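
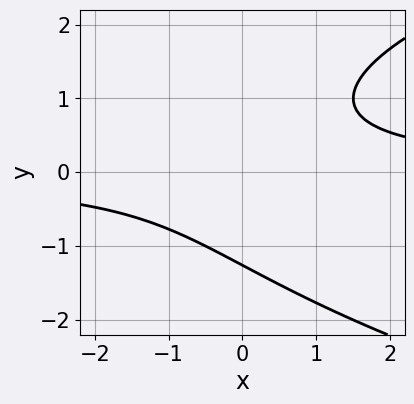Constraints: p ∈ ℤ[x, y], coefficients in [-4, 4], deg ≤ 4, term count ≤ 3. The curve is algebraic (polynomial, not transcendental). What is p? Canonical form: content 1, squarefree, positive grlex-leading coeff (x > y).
y^3 - 2*x*y + 2

(a) Degree: a generic line meets the curve in up to 3 points, so deg p = 3.
(b) From the visible intercepts: it misses every integer gridline on the x-axis.
(c) Together with the visible shape, these determine p as stated.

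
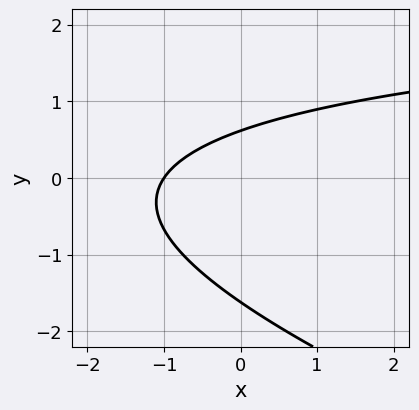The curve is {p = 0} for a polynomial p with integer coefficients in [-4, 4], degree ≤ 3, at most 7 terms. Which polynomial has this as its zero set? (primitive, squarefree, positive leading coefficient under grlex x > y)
First, the degree is 2 — a generic line meets the curve in up to 2 points.
Next, against the integer gridlines: one x-axis crossing is at x = -1.
Finally, matching integer coefficients to the picture gives p.

x*y + 3*y^2 - 3*x + 3*y - 3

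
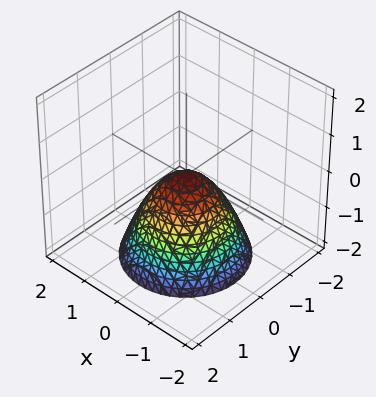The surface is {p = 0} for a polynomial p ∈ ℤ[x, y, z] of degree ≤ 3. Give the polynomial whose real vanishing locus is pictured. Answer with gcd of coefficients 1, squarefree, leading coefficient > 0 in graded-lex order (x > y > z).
x^2 + y^2 + z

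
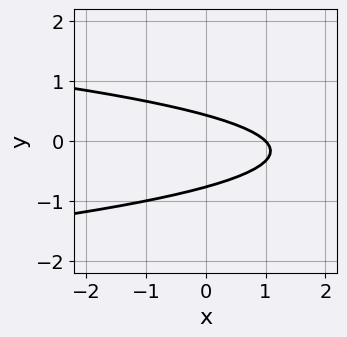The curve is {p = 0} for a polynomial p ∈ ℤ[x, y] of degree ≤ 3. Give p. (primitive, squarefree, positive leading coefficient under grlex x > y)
First, the degree is 2 — no degree-1 curve has this shape.
Next, observable constraints: it meets the x-axis at x = 1 (among the integer gridlines).
Finally, putting this together gives p.

3*y^2 + x + y - 1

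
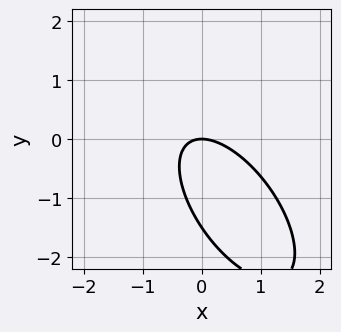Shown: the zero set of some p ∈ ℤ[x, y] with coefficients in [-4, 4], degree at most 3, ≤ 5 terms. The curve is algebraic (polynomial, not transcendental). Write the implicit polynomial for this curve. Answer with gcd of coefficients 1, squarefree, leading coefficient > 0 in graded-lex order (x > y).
3*x^2 + 3*x*y + 2*y^2 + 3*y

(a) The degree is 2 — no degree-1 curve has this shape.
(b) Observable constraints: one y-axis crossing is at y = 0; it meets the x-axis at x = 0 (among the integer gridlines).
(c) These observations pin down the coefficients.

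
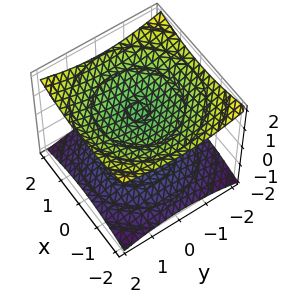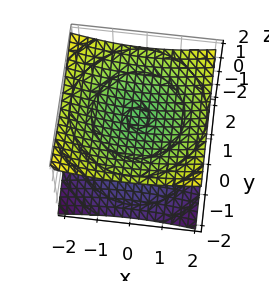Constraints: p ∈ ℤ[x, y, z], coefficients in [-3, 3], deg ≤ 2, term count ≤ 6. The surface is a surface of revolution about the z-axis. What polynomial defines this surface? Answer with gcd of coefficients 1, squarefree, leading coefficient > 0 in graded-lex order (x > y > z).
x^2 + y^2 - 3*z^2 + 3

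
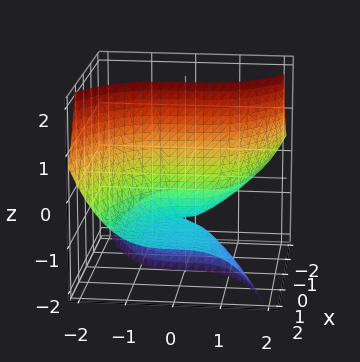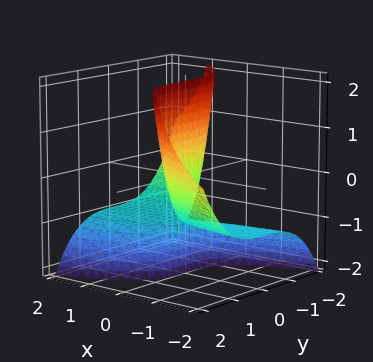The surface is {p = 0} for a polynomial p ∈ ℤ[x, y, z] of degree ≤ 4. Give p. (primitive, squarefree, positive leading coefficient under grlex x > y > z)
y^3 + 3*x*z + 3*x

First, degree: no degree-2 surface has this shape, so deg p = 3.
Then, from the visible intercepts: it meets the y-axis at y = 0 (among the integer gridlines); every point of the z-axis in the box is on the surface; it meets the x-axis at x = 0 (among the integer gridlines).
Finally, these observations pin down the coefficients.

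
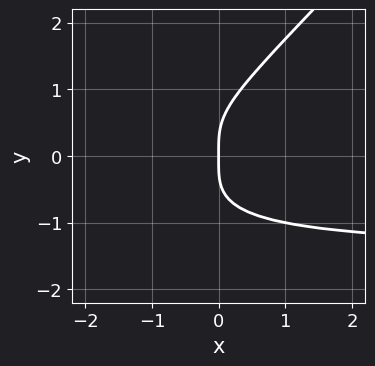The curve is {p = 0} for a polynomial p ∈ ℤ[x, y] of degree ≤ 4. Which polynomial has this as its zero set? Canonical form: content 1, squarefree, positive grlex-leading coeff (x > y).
x*y^3 - y^4 + x*y^2 + x

First, deg p = 4. The shape is more complex than any degree-3 curve.
Then, against the integer gridlines: one x-axis crossing is at x = 0; it crosses the y-axis at the gridline y = 0.
Finally, fitting integer coefficients to these (and the overall shape) gives p.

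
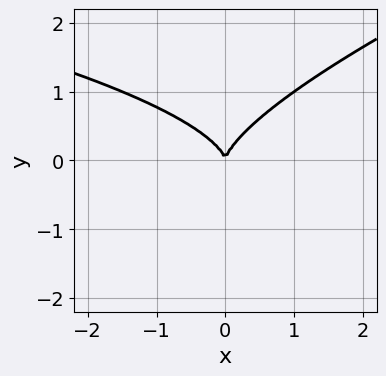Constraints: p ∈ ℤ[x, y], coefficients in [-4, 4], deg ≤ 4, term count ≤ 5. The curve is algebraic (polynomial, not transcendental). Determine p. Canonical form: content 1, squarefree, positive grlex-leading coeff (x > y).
x*y^2 - 3*y^3 + 2*x^2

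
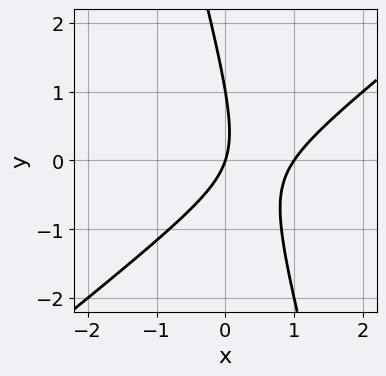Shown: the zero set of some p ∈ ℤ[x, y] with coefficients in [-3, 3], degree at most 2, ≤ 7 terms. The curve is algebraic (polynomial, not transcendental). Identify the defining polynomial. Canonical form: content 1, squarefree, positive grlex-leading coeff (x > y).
deg p = 2. A generic line meets the curve in up to 2 points.
Reading off the gridlines: among the integer gridlines, it crosses the x-axis at x ∈ {0, 1}; among the integer gridlines, it crosses the y-axis at y ∈ {0, 1}.
The integer polynomial consistent with all of this is the stated p.

3*x^2 - 3*x*y - y^2 - 3*x + y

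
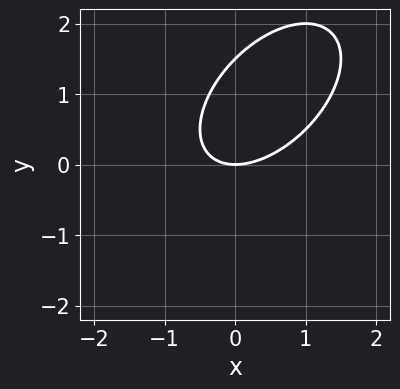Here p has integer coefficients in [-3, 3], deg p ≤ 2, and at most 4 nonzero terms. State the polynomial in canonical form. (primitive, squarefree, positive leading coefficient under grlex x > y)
1. Degree: no degree-1 curve has this shape, so deg p = 2.
2. Against the integer gridlines: one x-axis crossing is at x = 0; it crosses the y-axis at the gridline y = 0.
3. Together with the visible shape, these determine p as stated.

2*x^2 - 2*x*y + 2*y^2 - 3*y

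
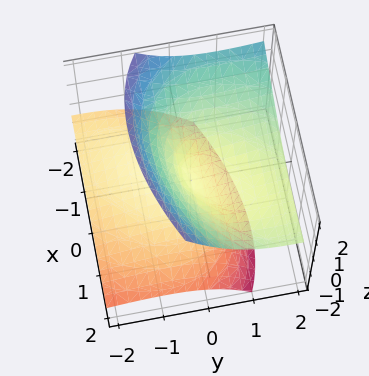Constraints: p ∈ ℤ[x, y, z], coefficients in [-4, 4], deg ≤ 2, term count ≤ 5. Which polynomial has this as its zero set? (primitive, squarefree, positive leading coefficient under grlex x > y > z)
x^2 - x*y + y^2 - 3*y*z - 2*z^2

1. The degree is 2 — a generic line meets the surface in up to 2 points.
2. Observable constraints: one x-axis crossing is at x = 0; it meets the z-axis at z = 0 (among the integer gridlines); one y-axis crossing is at y = 0.
3. Putting this together gives p.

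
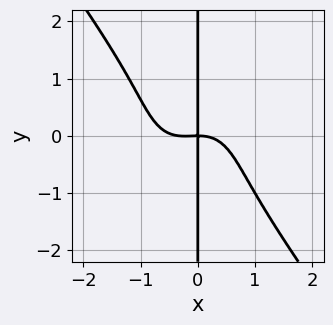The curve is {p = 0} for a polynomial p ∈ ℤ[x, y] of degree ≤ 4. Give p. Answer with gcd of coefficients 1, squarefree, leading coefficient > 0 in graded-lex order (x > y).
(a) deg p = 4. The shape is more complex than any degree-3 curve.
(b) Observable constraints: it crosses the x-axis at the gridline x = 0; every point of the y-axis in the box is on the curve.
(c) These observations pin down the coefficients.

3*x^4 + x^2*y^2 + 2*x*y^3 + x^3 + 3*x*y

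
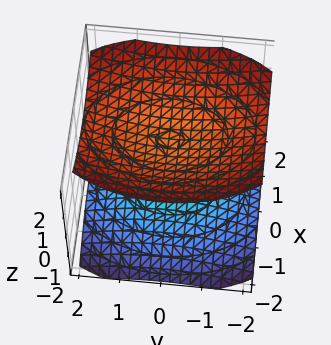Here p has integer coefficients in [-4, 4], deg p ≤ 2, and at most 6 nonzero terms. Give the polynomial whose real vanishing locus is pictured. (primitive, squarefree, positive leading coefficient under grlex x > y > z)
The picture has 2 separate pieces. They look like related sheets of one shape, so recover p as a whole.
deg p = 2. Two sheets facing apart; a quadric.
Symmetries: it's symmetric under y → −y, forcing even powers of y; the z ↦ −z reflection is a symmetry, so z appears only in even powers; the x ↦ −x reflection is a symmetry, so x appears only in even powers.
From the axis intercepts and sections: the z-axis gridline crossings are at z ∈ {-1, 1}; no y-intercept at any integer in the box; no x-intercept at any integer in the box.
Matching integer coefficients to the picture gives p.

2*x^2 + y^2 - 3*z^2 + 3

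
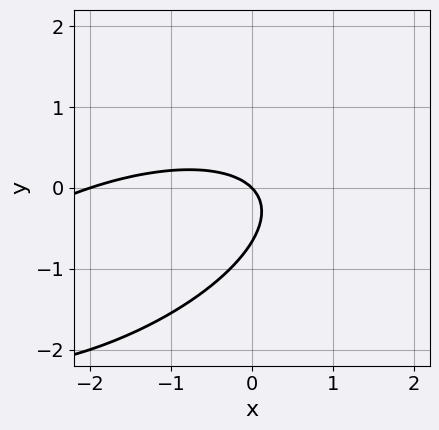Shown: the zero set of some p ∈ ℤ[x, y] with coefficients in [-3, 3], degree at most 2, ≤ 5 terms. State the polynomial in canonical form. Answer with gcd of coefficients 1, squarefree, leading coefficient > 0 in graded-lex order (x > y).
x^2 - 2*x*y + 3*y^2 + 2*x + 2*y

1. The degree is 2 — no degree-1 curve has this shape.
2. From the visible intercepts: it meets the y-axis at y = 0 (among the integer gridlines); among the integer gridlines, it crosses the x-axis at x ∈ {-2, 0}.
3. These observations pin down the coefficients.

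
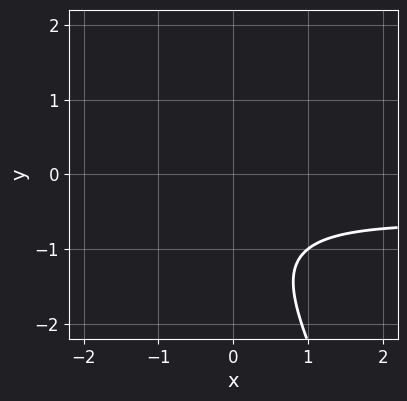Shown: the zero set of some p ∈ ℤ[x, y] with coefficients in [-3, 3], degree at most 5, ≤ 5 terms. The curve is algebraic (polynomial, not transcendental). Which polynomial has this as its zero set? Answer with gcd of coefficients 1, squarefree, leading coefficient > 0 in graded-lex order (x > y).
(a) Degree: no degree-3 curve has this shape, so deg p = 4.
(b) Observable constraints: no y-intercept at any integer in the box; no x-intercept at any integer in the box.
(c) The integer polynomial consistent with all of this is the stated p.

2*x*y^3 + y^4 + 3*x^2*y + 2*x^2 + 2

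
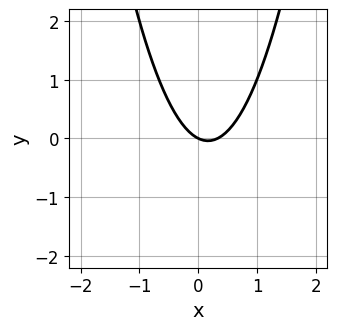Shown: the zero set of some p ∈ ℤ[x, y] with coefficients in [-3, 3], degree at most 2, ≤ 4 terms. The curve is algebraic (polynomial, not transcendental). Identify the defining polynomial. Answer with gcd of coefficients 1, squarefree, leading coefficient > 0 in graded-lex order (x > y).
3*x^2 - x - 2*y

deg p = 2. No degree-1 curve has this shape.
Against the integer gridlines: one x-axis crossing is at x = 0; one y-axis crossing is at y = 0.
Assembling these constraints gives the stated polynomial.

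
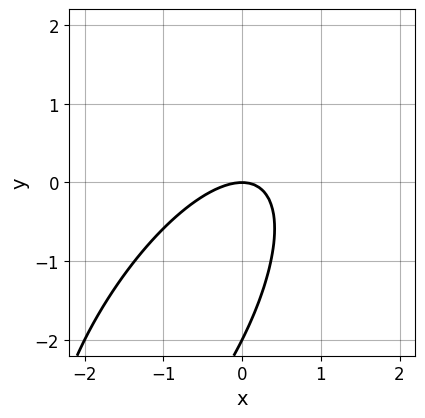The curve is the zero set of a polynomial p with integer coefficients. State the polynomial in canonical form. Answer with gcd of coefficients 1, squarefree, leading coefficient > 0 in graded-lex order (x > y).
2*x^2 - 2*x*y + y^2 + 2*y

(a) The degree is 2 — the shape is more complex than any degree-1 curve.
(b) From the visible intercepts: one x-axis crossing is at x = 0; the y-axis gridline crossings are at y ∈ {-2, 0}.
(c) Solving for integer coefficients yields p as stated.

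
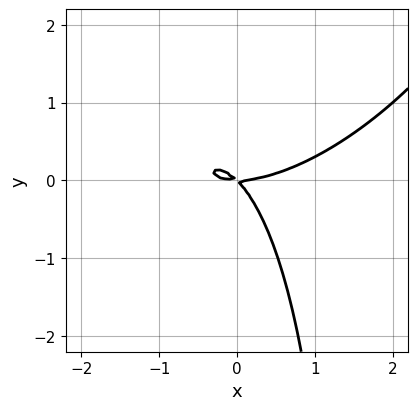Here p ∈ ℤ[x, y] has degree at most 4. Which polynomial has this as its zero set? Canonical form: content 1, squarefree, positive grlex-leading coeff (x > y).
x^3 - x^2*y + x*y^2 - 2*x*y - 2*y^2

Degree: no degree-2 curve has this shape, so deg p = 3.
Against the integer gridlines: it crosses the x-axis at the gridline x = 0; it crosses the y-axis at the gridline y = 0.
The integer polynomial consistent with all of this is the stated p.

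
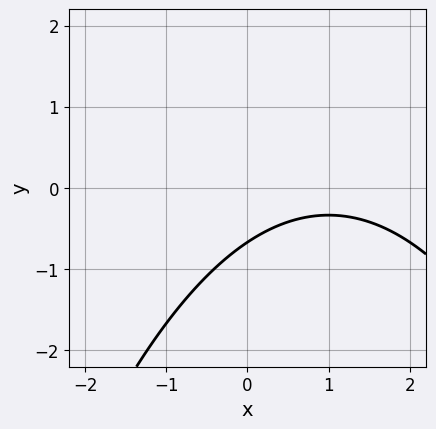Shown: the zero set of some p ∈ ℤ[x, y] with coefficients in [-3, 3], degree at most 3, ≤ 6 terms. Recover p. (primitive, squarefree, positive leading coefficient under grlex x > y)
x^2 - 2*x + 3*y + 2

(a) deg p = 2. No degree-1 curve has this shape.
(b) Observable constraints: the curve avoids every integer x-axis point in the box.
(c) Solving for integer coefficients yields p as stated.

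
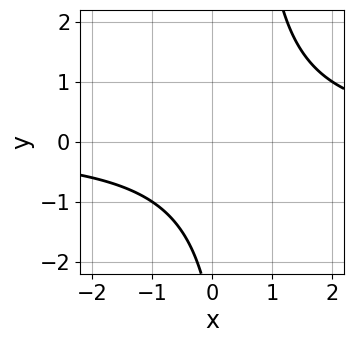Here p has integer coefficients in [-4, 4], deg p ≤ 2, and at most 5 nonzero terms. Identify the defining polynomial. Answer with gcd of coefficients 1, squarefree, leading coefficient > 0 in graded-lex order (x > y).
deg p = 2. The shape is more complex than any degree-1 curve.
Observable constraints: no x-intercept at any integer in the box; no y-intercept at any integer in the box.
The integer polynomial consistent with all of this is the stated p.

2*x*y - y - 3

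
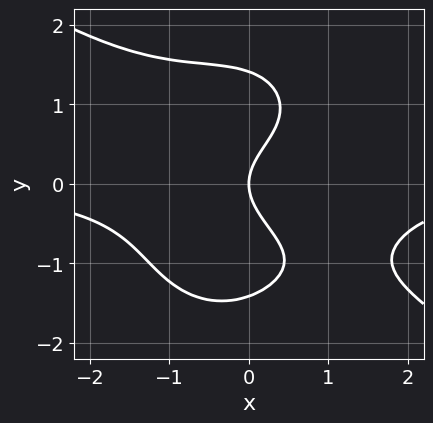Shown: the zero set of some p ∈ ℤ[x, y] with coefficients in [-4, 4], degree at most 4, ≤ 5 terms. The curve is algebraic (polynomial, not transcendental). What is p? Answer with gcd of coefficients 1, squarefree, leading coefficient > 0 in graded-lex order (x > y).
x^3*y + x^2*y^2 + y^4 - 2*y^2 + 2*x

First, the degree is 4 — no degree-3 curve has this shape.
Next, from the axis intercepts and sections: it crosses the x-axis at the gridline x = 0; it crosses the y-axis at the gridline y = 0.
Finally, matching integer coefficients to the picture gives p.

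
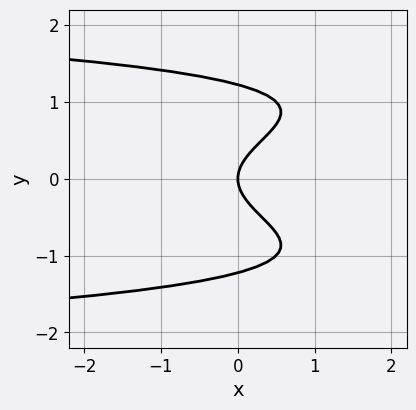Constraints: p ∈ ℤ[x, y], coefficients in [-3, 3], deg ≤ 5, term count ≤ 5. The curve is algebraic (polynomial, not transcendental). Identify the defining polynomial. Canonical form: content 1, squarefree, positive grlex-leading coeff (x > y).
Degree: the shape is more complex than any degree-3 curve, so deg p = 4.
Symmetries: mirror symmetry y ↦ −y ⇒ only even powers of y.
Against the integer gridlines: one y-axis crossing is at y = 0; it meets the x-axis at x = 0 (among the integer gridlines).
The integer polynomial consistent with all of this is the stated p.

2*y^4 - 3*y^2 + 2*x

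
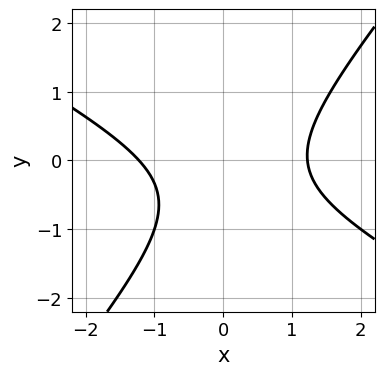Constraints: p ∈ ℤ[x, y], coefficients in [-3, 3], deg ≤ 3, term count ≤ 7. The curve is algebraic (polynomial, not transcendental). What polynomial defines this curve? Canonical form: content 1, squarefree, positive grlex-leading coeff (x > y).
1. The degree is 2 — no degree-1 curve has this shape.
2. Against the integer gridlines: it misses every integer gridline on the y-axis.
3. Putting this together gives p.

2*x^2 + 2*x*y - 3*y^2 - 2*y - 3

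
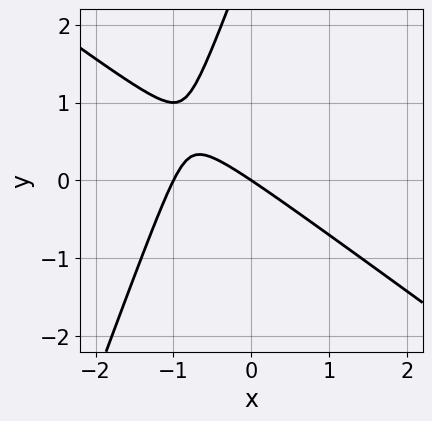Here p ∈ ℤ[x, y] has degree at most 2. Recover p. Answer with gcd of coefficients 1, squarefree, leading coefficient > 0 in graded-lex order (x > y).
Degree: a generic line meets the curve in up to 2 points, so deg p = 2.
Checking where it meets the axes: it crosses the y-axis at the gridline y = 0; the x-axis gridline crossings are at x ∈ {-1, 0}.
Matching integer coefficients to the picture gives p.

2*x^2 + 2*x*y - y^2 + 2*x + 3*y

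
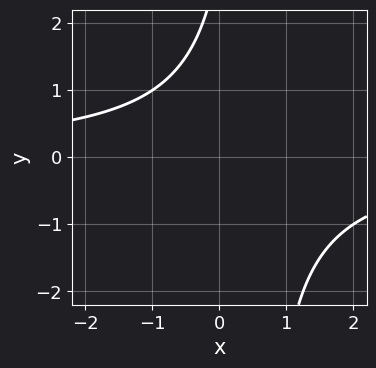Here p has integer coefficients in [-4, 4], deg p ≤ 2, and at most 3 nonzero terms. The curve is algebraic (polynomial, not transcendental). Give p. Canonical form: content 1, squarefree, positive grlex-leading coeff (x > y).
First, the degree is 2 — a generic line meets the curve in up to 2 points.
Next, from the visible intercepts: the curve avoids every integer y-axis point in the box; no x-intercept at any integer in the box.
Finally, fitting integer coefficients to these (and the overall shape) gives p.

2*x*y - y + 3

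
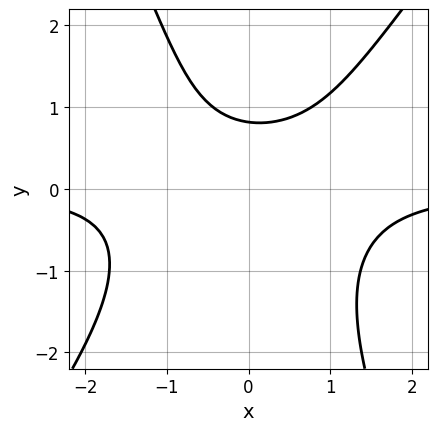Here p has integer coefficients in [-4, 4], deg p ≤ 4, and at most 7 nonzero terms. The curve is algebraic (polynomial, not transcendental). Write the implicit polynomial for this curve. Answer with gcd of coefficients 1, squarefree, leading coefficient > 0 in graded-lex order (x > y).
1. Degree: the shape is more complex than any degree-2 curve, so deg p = 3.
2. Reading off the gridlines: it misses every integer gridline on the x-axis.
3. Matching integer coefficients to the picture gives p.

3*x^2*y - x*y^2 - y^3 - 3*y + 3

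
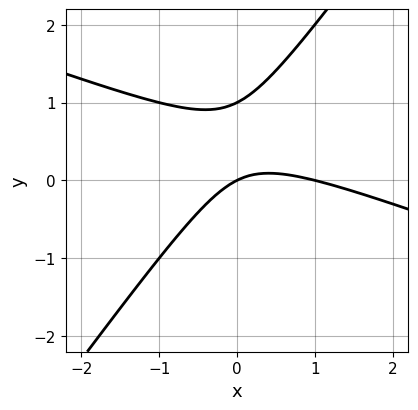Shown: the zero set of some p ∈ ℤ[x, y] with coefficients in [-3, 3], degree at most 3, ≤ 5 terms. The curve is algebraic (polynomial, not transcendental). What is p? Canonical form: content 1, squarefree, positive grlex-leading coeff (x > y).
The degree is 2 — a generic line meets the curve in up to 2 points.
Checking where it meets the axes: among the integer gridlines, it crosses the y-axis at y ∈ {0, 1}; the x-axis gridline crossings are at x ∈ {0, 1}.
Assembling these constraints gives the stated polynomial.

x^2 + 2*x*y - 2*y^2 - x + 2*y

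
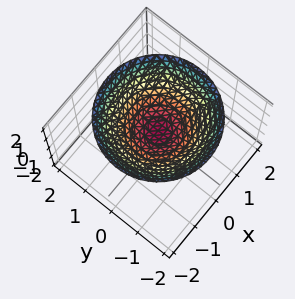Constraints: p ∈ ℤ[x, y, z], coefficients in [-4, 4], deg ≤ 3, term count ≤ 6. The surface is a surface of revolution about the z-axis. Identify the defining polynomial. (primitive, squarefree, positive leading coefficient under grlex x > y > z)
Degree: the shape is more complex than any degree-1 surface, so deg p = 2.
Symmetries: rotational symmetry about the z-axis ⇒ p depends on x, y only through x² + y².
Reading off the gridlines: no y-intercept at any integer in the box; a circular section at z = 2 has radius between 1 and 2; the surface avoids every integer x-axis point in the box.
The integer polynomial consistent with all of this is the stated p.

x^2 + y^2 - 2*z + 1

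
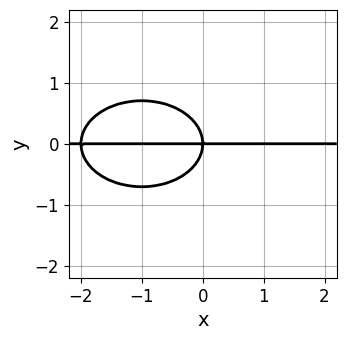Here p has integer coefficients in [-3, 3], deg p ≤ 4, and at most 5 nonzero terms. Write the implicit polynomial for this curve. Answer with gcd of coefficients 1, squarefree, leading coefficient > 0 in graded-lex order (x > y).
deg p = 3. A generic line meets the curve in up to 3 points.
Against the integer gridlines: the visible x-axis segment lies entirely on the curve; one y-axis crossing is at y = 0.
Matching integer coefficients to the picture gives p.

x^2*y + 2*y^3 + 2*x*y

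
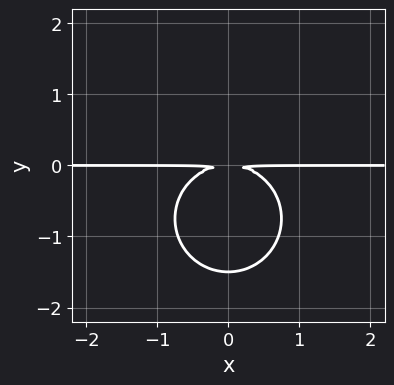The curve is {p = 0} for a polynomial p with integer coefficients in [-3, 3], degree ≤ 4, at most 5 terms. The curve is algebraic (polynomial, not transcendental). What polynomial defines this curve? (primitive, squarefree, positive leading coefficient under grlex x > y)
First, deg p = 3. The shape is more complex than any degree-2 curve.
Next, symmetries: mirror symmetry x ↦ −x ⇒ only even powers of x.
Then, against the integer gridlines: every point of the x-axis in the box is on the curve.
Finally, solving for integer coefficients yields p as stated.

2*x^2*y + 2*y^3 + 3*y^2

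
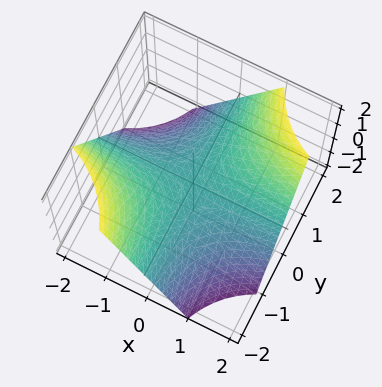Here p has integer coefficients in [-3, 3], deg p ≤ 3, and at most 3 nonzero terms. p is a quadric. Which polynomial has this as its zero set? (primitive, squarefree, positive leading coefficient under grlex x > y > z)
x*y - z

(a) Degree: a saddle surface; a quadric, so deg p = 2.
(b) From the axis intercepts and sections: every point of the x-axis in the box is on the surface; it meets the z-axis at z = 0 (among the integer gridlines).
(c) Solving for integer coefficients yields p as stated. Check: (0, -1, 0) on the y-axis lies on the surface, and p(0, -1, 0) = 0. ✓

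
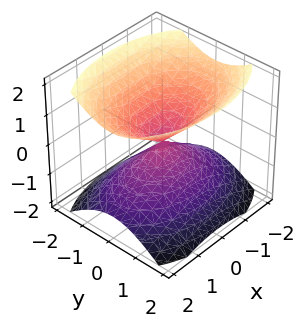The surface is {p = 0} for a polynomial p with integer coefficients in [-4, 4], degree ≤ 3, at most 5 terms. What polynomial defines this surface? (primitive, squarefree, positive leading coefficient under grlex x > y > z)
x^2 + 2*y^2 - 2*z^2

First, there are 2 components. Treating them together as one polynomial.
Then, deg p = 2. A double cone through the origin; a quadric.
Next, symmetries: it's symmetric under x → −x, forcing even powers of x; mirror symmetry y ↦ −y ⇒ only even powers of y; it's symmetric under z → −z, forcing even powers of z.
Then, reading off the gridlines: it meets the x-axis at x = 0 (among the integer gridlines); one y-axis crossing is at y = 0; it meets the z-axis at z = 0 (among the integer gridlines).
Finally, matching integer coefficients to the picture gives p.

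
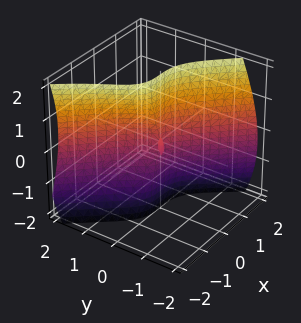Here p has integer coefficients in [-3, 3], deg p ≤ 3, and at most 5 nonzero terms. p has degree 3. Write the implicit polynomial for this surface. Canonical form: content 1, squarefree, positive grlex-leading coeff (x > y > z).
3*x^3 + 3*y^3 - y^2*z + 2*y*z^2 + 2*x*y

First, the degree is 3 — no degree-2 surface has this shape.
Then, from the visible intercepts: one y-axis crossing is at y = 0; every point of the z-axis in the box is on the surface; one x-axis crossing is at x = 0.
Finally, fitting integer coefficients to these (and the overall shape) gives p.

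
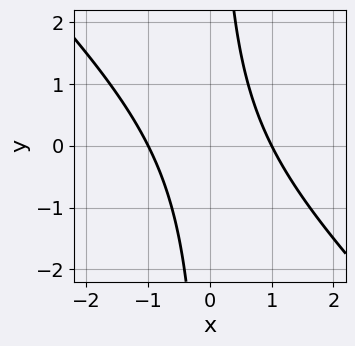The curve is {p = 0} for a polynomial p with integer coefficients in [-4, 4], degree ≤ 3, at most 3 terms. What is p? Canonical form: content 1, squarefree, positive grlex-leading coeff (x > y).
x^2 + x*y - 1

First, degree: a generic line meets the curve in up to 2 points, so deg p = 2.
Next, from the axis intercepts and sections: the curve avoids every integer y-axis point in the box; among the integer gridlines, it crosses the x-axis at x ∈ {-1, 1}.
Finally, solving for integer coefficients yields p as stated.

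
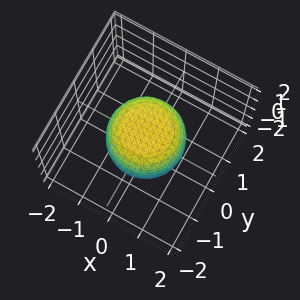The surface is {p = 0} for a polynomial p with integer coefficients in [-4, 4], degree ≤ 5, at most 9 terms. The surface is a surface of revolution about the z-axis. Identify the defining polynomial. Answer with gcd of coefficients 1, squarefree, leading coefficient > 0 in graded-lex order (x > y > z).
First, deg p = 4. The shape is more complex than any degree-3 surface.
Next, symmetries: the z-axis is an axis of rotation, so x and y enter only as x² + y².
Next, reading off the gridlines: a circular section at z = 0 has radius between 1 and 2; the z-axis gridline crossings are at z ∈ {-1, 1}.
Finally, matching integer coefficients to the picture gives p.

2*x^4 + 4*x^2*y^2 + 2*y^4 - x^2 - y^2 + 2*z^2 - 2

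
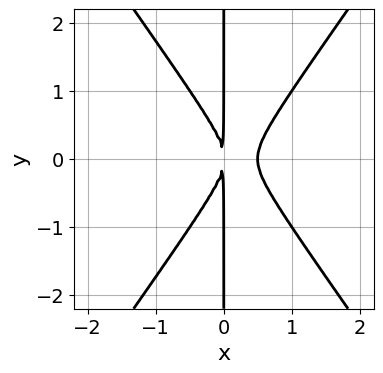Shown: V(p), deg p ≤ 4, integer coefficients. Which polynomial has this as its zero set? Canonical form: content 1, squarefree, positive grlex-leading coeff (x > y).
2*x^3 - x*y^2 - x^2

(a) Degree: a generic line meets the curve in up to 3 points, so deg p = 3.
(b) Symmetries: the y ↦ −y reflection is a symmetry, so y appears only in even powers.
(c) Reading off the gridlines: the visible y-axis segment lies entirely on the curve.
(d) Assembling these constraints gives the stated polynomial.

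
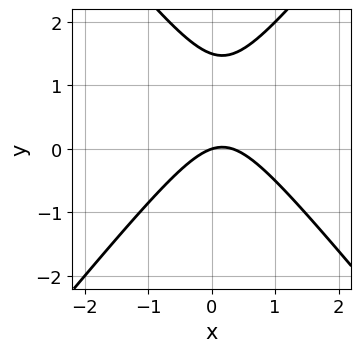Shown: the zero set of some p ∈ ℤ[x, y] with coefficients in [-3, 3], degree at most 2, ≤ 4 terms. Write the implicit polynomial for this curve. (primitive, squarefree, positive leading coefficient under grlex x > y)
(a) The degree is 2 — a generic line meets the curve in up to 2 points.
(b) Observable constraints: it meets the y-axis at y = 0 (among the integer gridlines); it crosses the x-axis at the gridline x = 0.
(c) Fitting integer coefficients to these (and the overall shape) gives p.

3*x^2 - 2*y^2 - x + 3*y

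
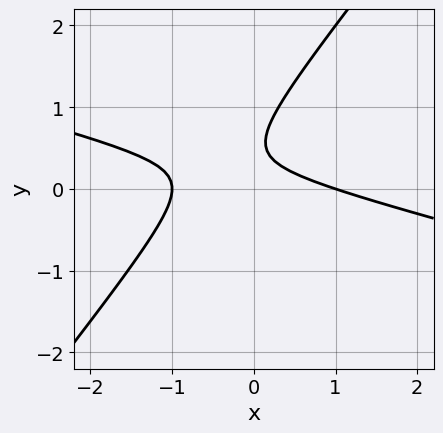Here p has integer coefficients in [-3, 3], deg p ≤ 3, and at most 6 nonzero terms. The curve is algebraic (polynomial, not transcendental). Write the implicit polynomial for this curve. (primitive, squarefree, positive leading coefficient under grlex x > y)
x^2 + 3*x*y - 3*y^2 + 3*y - 1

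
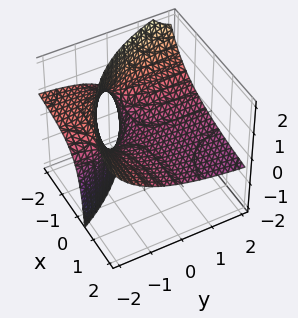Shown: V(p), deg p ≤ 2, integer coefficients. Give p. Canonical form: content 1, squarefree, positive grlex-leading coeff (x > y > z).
x*y + 2*x*z + 2*y*z + 3*z

(a) deg p = 2.
(b) Reading off the gridlines: the visible y-axis segment lies entirely on the surface; it meets the z-axis at z = 0 (among the integer gridlines); every point of the x-axis in the box is on the surface.
(c) Matching integer coefficients to the picture gives p.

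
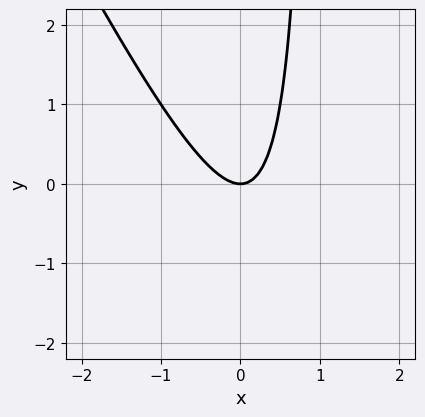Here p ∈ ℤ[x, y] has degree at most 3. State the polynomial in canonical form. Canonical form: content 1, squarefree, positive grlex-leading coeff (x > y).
2*x^2 + x*y - y

First, deg p = 2. No degree-1 curve has this shape.
Then, from the axis intercepts and sections: it meets the x-axis at x = 0 (among the integer gridlines); it meets the y-axis at y = 0 (among the integer gridlines).
Finally, assembling these constraints gives the stated polynomial.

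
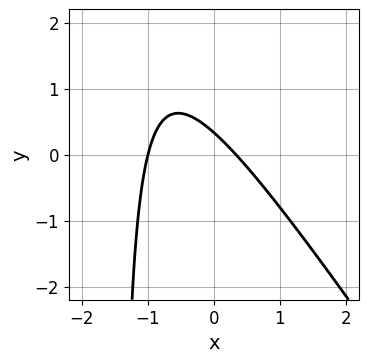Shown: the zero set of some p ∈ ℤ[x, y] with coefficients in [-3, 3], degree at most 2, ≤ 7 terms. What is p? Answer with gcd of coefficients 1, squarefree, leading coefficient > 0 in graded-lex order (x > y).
3*x^2 + 2*x*y + 2*x + 3*y - 1

(a) deg p = 2.
(b) Observable constraints: it meets the x-axis at x = -1 (among the integer gridlines).
(c) Assembling these constraints gives the stated polynomial.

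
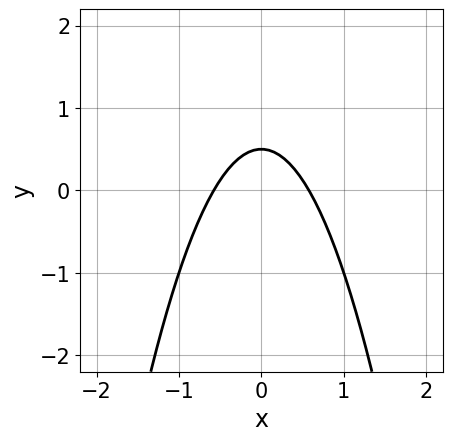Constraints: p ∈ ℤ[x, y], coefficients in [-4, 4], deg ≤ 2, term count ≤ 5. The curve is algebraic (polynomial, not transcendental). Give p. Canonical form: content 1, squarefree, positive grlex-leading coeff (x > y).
1. The degree is 2 — the shape is more complex than any degree-1 curve.
2. Symmetries: the x ↦ −x reflection is a symmetry, so x appears only in even powers.
3. Matching integer coefficients to the picture gives p.

3*x^2 + 2*y - 1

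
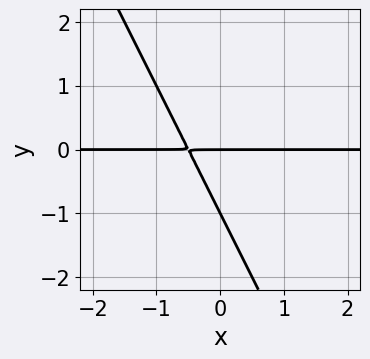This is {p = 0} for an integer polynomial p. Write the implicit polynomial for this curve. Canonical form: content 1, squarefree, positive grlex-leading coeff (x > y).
First, degree: the shape is more complex than any degree-1 curve, so deg p = 2.
Then, observable constraints: among the integer gridlines, it crosses the y-axis at y ∈ {-1, 0}; every point of the x-axis in the box is on the curve.
Finally, assembling these constraints gives the stated polynomial.

2*x*y + y^2 + y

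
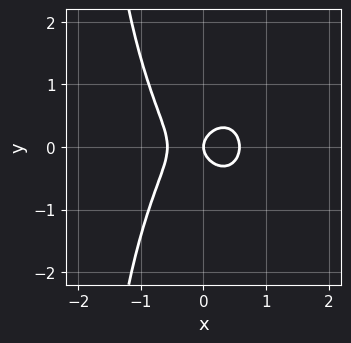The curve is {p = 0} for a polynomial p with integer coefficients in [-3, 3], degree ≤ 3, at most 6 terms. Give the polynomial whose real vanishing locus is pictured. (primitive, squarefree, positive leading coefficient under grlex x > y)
3*x^3 + x*y^2 + 2*y^2 - x

First, degree: no degree-2 curve has this shape, so deg p = 3.
Then, symmetries: the y ↦ −y reflection is a symmetry, so y appears only in even powers.
Then, observable constraints: it crosses the x-axis at the gridline x = 0; one y-axis crossing is at y = 0.
Finally, putting this together gives p.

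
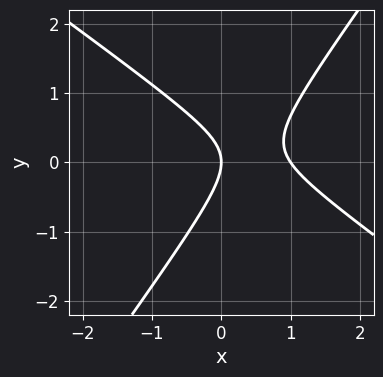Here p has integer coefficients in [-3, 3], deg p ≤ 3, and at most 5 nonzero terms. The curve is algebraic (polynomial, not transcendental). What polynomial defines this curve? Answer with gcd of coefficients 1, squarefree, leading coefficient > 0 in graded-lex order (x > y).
The degree is 2 — the shape is more complex than any degree-1 curve.
Against the integer gridlines: among the integer gridlines, it crosses the x-axis at x ∈ {0, 1}; it crosses the y-axis at the gridline y = 0.
Matching integer coefficients to the picture gives p.

3*x^2 + 2*x*y - 3*y^2 - 3*x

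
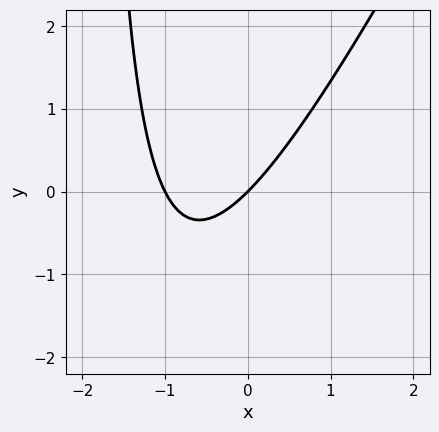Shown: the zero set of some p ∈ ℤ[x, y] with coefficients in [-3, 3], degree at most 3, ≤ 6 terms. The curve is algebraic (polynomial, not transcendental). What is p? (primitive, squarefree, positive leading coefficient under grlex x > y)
2*x^2 - x*y + 2*x - 2*y

1. The degree is 2 — the shape is more complex than any degree-1 curve.
2. Observable constraints: among the integer gridlines, it crosses the x-axis at x ∈ {-1, 0}; one y-axis crossing is at y = 0.
3. Fitting integer coefficients to these (and the overall shape) gives p.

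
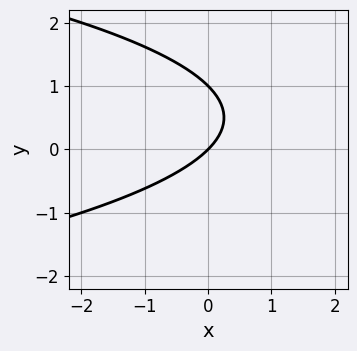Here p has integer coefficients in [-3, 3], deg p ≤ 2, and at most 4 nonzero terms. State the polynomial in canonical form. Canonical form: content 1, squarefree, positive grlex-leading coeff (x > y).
y^2 + x - y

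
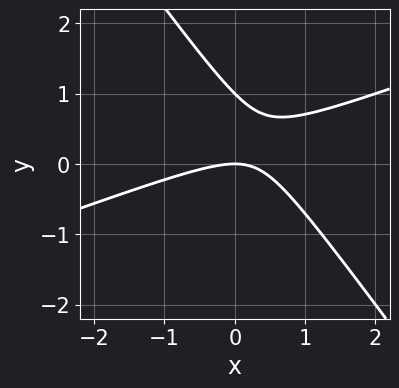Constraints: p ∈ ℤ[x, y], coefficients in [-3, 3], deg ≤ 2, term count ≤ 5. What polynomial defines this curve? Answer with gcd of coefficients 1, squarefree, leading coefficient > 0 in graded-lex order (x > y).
x^2 - 2*x*y - 2*y^2 + 2*y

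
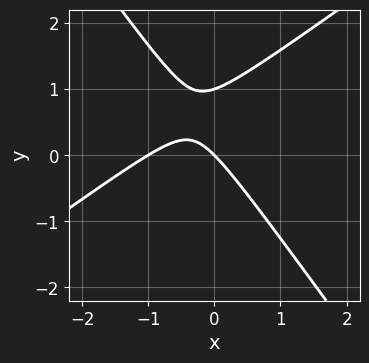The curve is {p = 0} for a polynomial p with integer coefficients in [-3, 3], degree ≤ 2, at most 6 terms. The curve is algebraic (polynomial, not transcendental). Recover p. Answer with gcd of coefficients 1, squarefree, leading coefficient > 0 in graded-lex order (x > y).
1. Degree: the shape is more complex than any degree-1 curve, so deg p = 2.
2. From the axis intercepts and sections: the x-axis gridline crossings are at x ∈ {-1, 0}; the y-axis gridline crossings are at y ∈ {0, 1}.
3. Together with the visible shape, these determine p as stated.

3*x^2 - 2*x*y - 3*y^2 + 3*x + 3*y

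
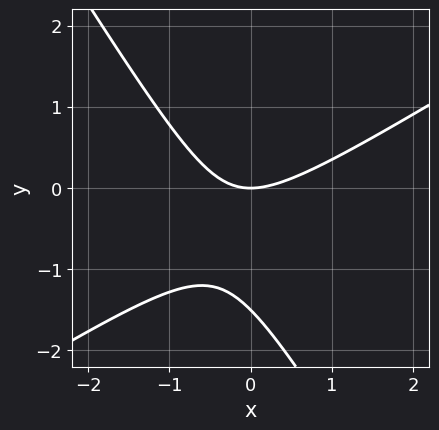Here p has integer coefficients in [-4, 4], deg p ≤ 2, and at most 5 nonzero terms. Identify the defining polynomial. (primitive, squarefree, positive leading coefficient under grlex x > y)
First, degree: the shape is more complex than any degree-1 curve, so deg p = 2.
Next, observable constraints: it meets the x-axis at x = 0 (among the integer gridlines); one y-axis crossing is at y = 0.
Finally, solving for integer coefficients yields p as stated.

2*x^2 - 2*x*y - 2*y^2 - 3*y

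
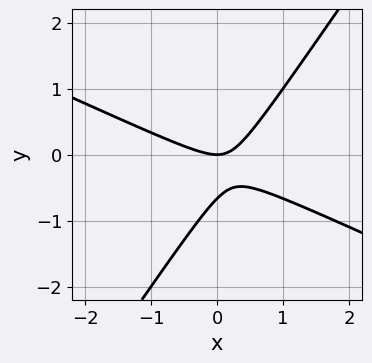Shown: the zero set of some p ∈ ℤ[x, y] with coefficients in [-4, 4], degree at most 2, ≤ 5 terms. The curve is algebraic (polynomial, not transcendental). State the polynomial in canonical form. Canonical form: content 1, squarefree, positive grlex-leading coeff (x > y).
deg p = 2. A generic line meets the curve in up to 2 points.
Observable constraints: it meets the y-axis at y = 0 (among the integer gridlines); one x-axis crossing is at x = 0.
Matching integer coefficients to the picture gives p.

2*x^2 + 3*x*y - 3*y^2 - 2*y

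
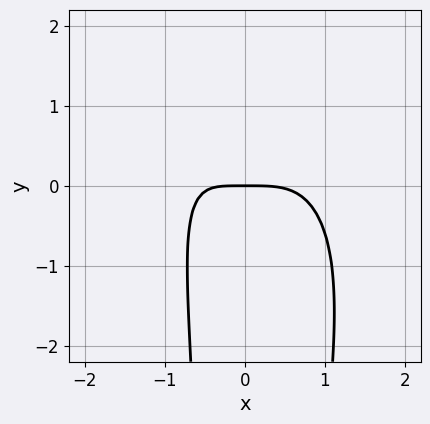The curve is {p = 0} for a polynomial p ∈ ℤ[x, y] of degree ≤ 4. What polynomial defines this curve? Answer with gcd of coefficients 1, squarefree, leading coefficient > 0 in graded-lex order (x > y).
2*x^4 + x^2*y^2 - x^2*y + 2*x*y + 3*y

(a) deg p = 4. The shape is more complex than any degree-3 curve.
(b) Checking where it meets the axes: it crosses the x-axis at the gridline x = 0; it crosses the y-axis at the gridline y = 0.
(c) Putting this together gives p.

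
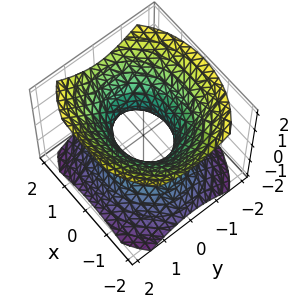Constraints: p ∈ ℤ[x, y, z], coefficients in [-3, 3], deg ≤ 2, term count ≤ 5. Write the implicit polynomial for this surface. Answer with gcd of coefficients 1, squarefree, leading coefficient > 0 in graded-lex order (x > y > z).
2*x^2 + 3*y^2 - 3*z^2 - 2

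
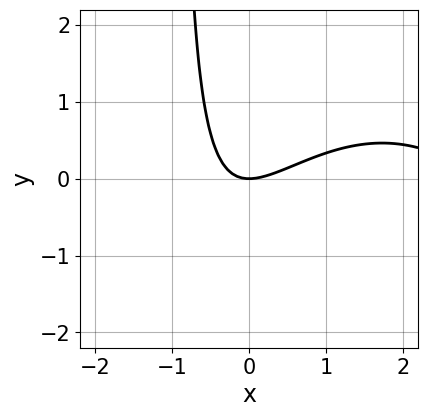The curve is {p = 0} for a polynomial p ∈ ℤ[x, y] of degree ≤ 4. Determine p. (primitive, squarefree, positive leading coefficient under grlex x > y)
First, degree: the shape is more complex than any degree-2 curve, so deg p = 3.
Then, from the axis intercepts and sections: it meets the y-axis at y = 0 (among the integer gridlines); it meets the x-axis at x = 0 (among the integer gridlines).
Finally, matching integer coefficients to the picture gives p.

x^3 - 3*x^2 + 3*x*y + 3*y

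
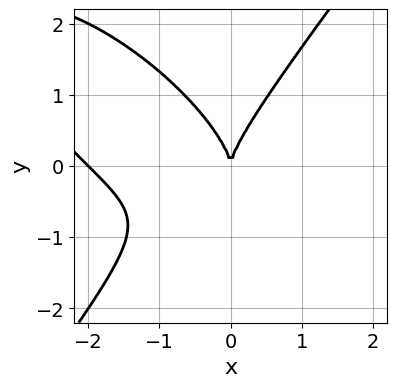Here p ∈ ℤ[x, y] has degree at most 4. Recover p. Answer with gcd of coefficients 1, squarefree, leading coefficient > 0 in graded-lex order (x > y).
The degree is 3 — the shape is more complex than any degree-2 curve.
Reading off the gridlines: the x-axis gridline crossings are at x ∈ {-2, 0}; one y-axis crossing is at y = 0.
Fitting integer coefficients to these (and the overall shape) gives p.

x^3 + x^2*y - y^3 + 2*x^2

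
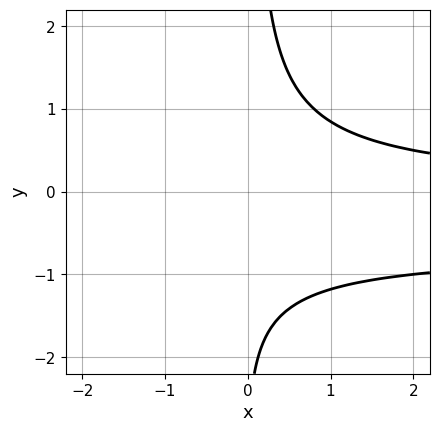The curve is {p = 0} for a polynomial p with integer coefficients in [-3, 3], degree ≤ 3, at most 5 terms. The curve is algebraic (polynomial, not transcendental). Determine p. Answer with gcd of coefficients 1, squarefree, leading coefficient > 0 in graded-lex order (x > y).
3*x*y^2 + 2*x*y - y - 3

(a) deg p = 3.
(b) Against the integer gridlines: the curve avoids every integer x-axis point in the box; no y-intercept at any integer in the box.
(c) Putting this together gives p.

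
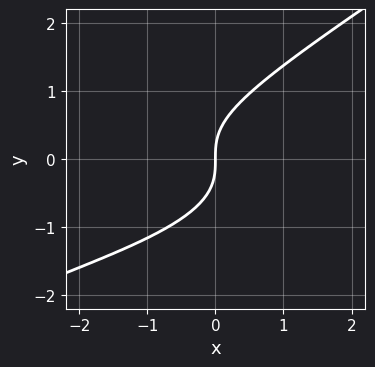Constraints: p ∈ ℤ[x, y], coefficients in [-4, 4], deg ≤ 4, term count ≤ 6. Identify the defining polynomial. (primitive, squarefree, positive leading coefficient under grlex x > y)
deg p = 3. No degree-2 curve has this shape.
From the visible intercepts: it meets the y-axis at y = 0 (among the integer gridlines); it meets the x-axis at x = 0 (among the integer gridlines).
These observations pin down the coefficients.

2*x*y^2 - 3*y^3 + x^2 + 3*x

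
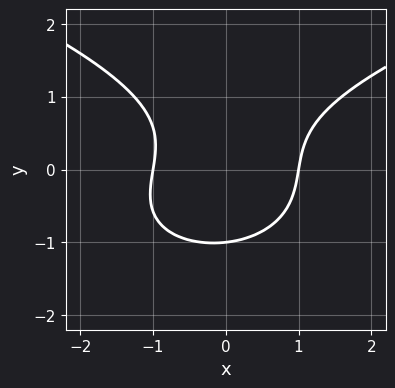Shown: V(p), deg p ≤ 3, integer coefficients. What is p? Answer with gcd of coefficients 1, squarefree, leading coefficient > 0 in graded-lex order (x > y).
3*y^3 - 3*x^2 + x*y + 3

First, the degree is 3 — a generic line meets the curve in up to 3 points.
Then, observable constraints: it crosses the y-axis at the gridline y = -1; the x-axis gridline crossings are at x ∈ {-1, 1}.
Finally, together with the visible shape, these determine p as stated.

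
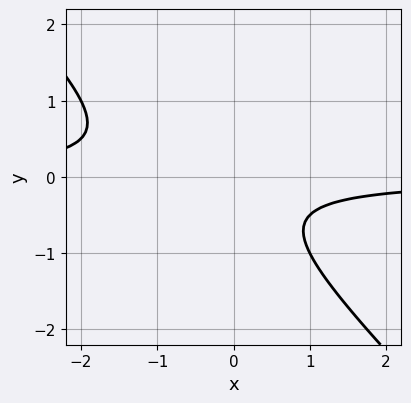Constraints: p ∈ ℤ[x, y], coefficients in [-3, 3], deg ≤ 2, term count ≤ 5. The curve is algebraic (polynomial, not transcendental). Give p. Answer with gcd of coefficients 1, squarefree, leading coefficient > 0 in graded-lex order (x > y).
2*x*y + 2*y^2 + y + 1

1. deg p = 2. The shape is more complex than any degree-1 curve.
2. Against the integer gridlines: the curve avoids every integer y-axis point in the box; the curve avoids every integer x-axis point in the box.
3. These observations pin down the coefficients.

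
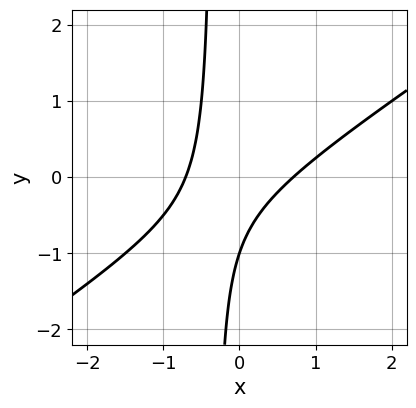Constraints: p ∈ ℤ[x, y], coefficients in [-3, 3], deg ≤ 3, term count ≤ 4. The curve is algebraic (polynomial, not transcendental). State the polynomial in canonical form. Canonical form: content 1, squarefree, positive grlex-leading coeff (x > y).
2*x^2 - 3*x*y - y - 1

Degree: no degree-1 curve has this shape, so deg p = 2.
Observable constraints: it crosses the y-axis at the gridline y = -1.
Putting this together gives p.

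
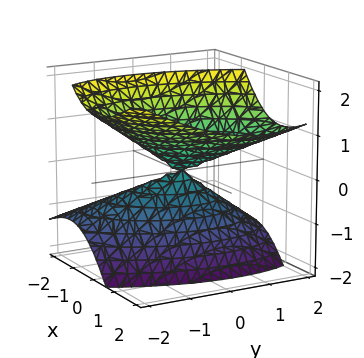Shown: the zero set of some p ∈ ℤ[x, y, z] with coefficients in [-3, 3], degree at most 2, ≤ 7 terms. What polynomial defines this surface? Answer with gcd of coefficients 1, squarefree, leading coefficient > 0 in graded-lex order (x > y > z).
(a) The degree is 2 — a generic line meets the surface in up to 2 points.
(b) From the visible intercepts: one x-axis crossing is at x = 0; it crosses the y-axis at the gridline y = 0; one z-axis crossing is at z = 0.
(c) Solving for integer coefficients yields p as stated.

2*x^2 - x*y - 2*x*z + y^2 - 2*z^2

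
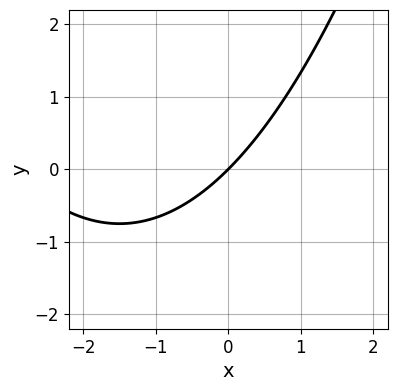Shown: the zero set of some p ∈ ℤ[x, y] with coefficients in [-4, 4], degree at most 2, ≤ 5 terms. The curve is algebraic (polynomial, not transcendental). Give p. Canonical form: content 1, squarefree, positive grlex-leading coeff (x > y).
The degree is 2 — no degree-1 curve has this shape.
From the visible intercepts: it meets the y-axis at y = 0 (among the integer gridlines); one x-axis crossing is at x = 0.
Assembling these constraints gives the stated polynomial.

x^2 + 3*x - 3*y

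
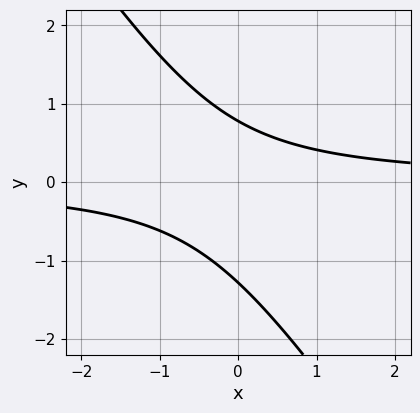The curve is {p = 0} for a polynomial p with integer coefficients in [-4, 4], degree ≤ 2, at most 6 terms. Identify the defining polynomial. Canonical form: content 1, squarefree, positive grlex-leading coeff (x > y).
First, degree: the shape is more complex than any degree-1 curve, so deg p = 2.
Next, reading off the gridlines: the curve avoids every integer x-axis point in the box.
Finally, solving for integer coefficients yields p as stated.

3*x*y + 2*y^2 + y - 2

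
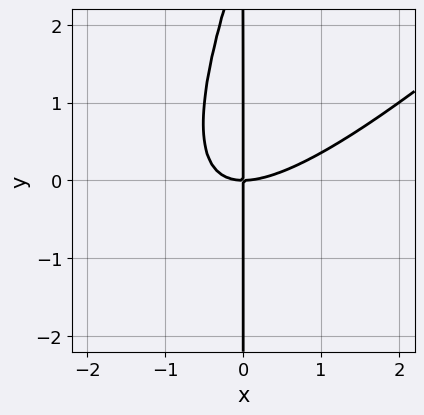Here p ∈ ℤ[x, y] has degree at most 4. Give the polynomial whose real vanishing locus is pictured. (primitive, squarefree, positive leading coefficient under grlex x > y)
2*x^3 - 3*x^2*y + x*y^2 - 3*x*y

1. The degree is 3 — a generic line meets the curve in up to 3 points.
2. Checking where it meets the axes: the visible y-axis segment lies entirely on the curve; it meets the x-axis at x = 0 (among the integer gridlines).
3. Together with the visible shape, these determine p as stated.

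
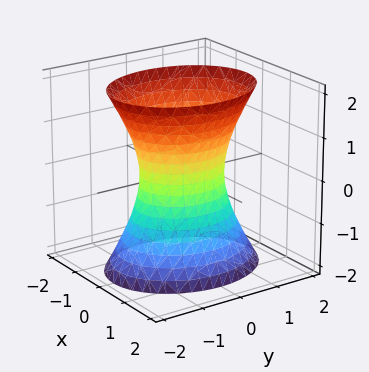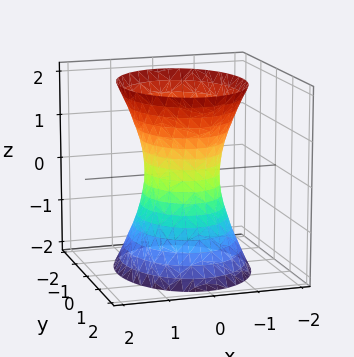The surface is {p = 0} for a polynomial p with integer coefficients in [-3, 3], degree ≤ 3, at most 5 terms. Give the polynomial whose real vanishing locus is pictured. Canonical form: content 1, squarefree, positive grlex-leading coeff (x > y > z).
3*x^2 + 2*y^2 - z^2 - 2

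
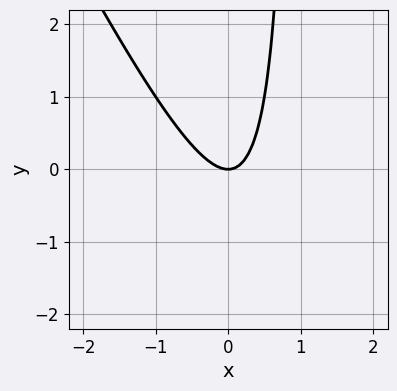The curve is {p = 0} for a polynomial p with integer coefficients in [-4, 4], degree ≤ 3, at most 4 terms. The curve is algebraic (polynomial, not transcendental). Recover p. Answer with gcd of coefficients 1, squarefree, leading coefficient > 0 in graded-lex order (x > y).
2*x^2 + x*y - y

(a) The degree is 2 — no degree-1 curve has this shape.
(b) From the visible intercepts: one y-axis crossing is at y = 0; one x-axis crossing is at x = 0.
(c) The integer polynomial consistent with all of this is the stated p.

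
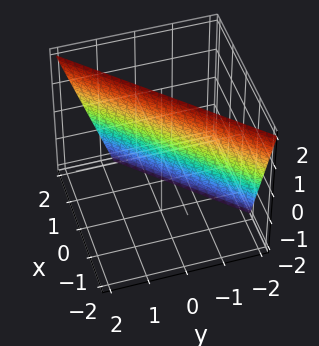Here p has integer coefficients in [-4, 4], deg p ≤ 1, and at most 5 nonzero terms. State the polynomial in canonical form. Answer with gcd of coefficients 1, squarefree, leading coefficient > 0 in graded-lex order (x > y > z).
deg p = 1. Every cross-section is a straight line — this is a plane.
From the visible intercepts: it meets the z-axis at z = 2 (among the integer gridlines).
Fitting integer coefficients to these (and the overall shape) gives p.

3*x - 3*y + z - 2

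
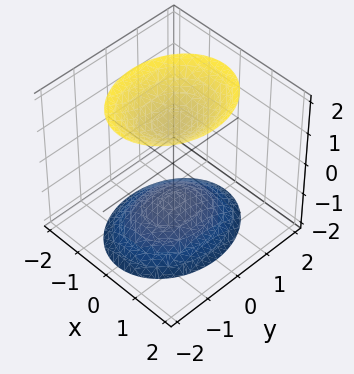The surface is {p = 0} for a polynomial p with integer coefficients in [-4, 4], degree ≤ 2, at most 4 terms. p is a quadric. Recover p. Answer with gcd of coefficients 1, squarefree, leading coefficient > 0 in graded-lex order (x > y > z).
First, I count 2 distinct pieces. Treating them together as one polynomial.
Next, degree: two separate bowl-shaped sheets opening away from each other; a quadric, so deg p = 2.
Then, symmetries: the x ↦ −x reflection is a symmetry, so x appears only in even powers; it's symmetric under z → −z, forcing even powers of z; it's symmetric under y → −y, forcing even powers of y.
Then, reading off the gridlines: no x-intercept at any integer in the box; it misses every integer gridline on the y-axis.
Finally, assembling these constraints gives the stated polynomial.

3*x^2 + 2*y^2 - 2*z^2 + 3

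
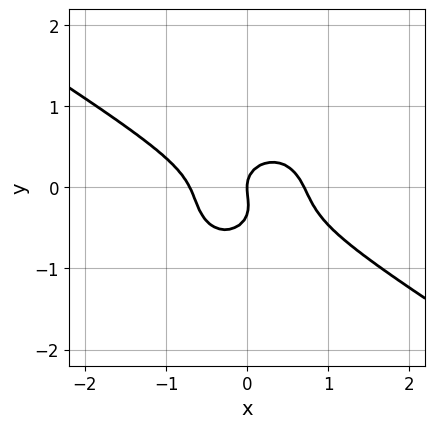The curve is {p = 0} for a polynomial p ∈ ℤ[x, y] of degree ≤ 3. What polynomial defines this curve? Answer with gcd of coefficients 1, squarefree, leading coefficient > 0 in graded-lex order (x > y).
(a) deg p = 3. The shape is more complex than any degree-2 curve.
(b) Against the integer gridlines: it meets the x-axis at x = 0 (among the integer gridlines); it meets the y-axis at y = 0 (among the integer gridlines).
(c) Fitting integer coefficients to these (and the overall shape) gives p.

2*x^3 + 2*x^2*y + 3*y^3 + y^2 - x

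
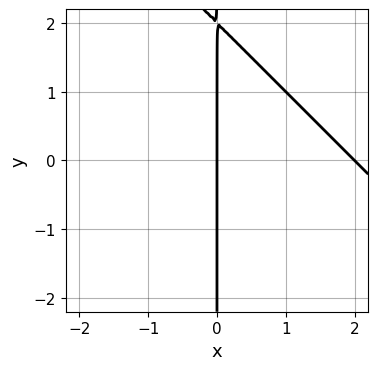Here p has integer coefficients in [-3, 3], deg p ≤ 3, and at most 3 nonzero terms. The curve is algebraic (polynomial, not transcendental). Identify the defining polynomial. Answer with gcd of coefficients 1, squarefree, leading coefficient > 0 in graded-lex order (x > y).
x^2 + x*y - 2*x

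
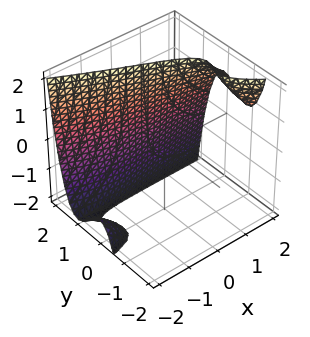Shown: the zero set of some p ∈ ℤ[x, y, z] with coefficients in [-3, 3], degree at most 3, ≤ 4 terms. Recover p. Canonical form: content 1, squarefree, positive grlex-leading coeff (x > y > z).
2*x*y^2 + 3*y^3 + x*z - 3

Degree: a generic line meets the surface in up to 3 points, so deg p = 3.
Reading off the gridlines: it misses every integer gridline on the z-axis; one y-axis crossing is at y = 1.
Fitting integer coefficients to these (and the overall shape) gives p.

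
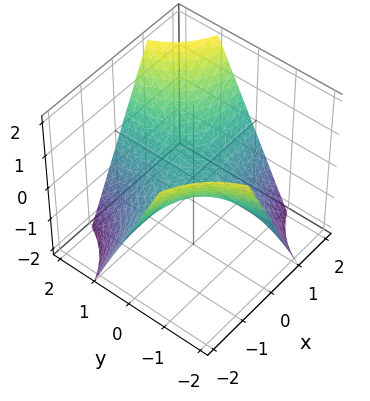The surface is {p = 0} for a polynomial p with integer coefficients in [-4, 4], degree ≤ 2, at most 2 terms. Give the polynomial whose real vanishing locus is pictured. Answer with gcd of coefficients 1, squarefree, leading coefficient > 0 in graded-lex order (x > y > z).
x*y - z

Degree: a hyperbolic paraboloid; a quadric, so deg p = 2.
Checking where it meets the axes: every point of the y-axis in the box is on the surface; it crosses the z-axis at the gridline z = 0; every point of the x-axis in the box is on the surface.
Assembling these constraints gives the stated polynomial.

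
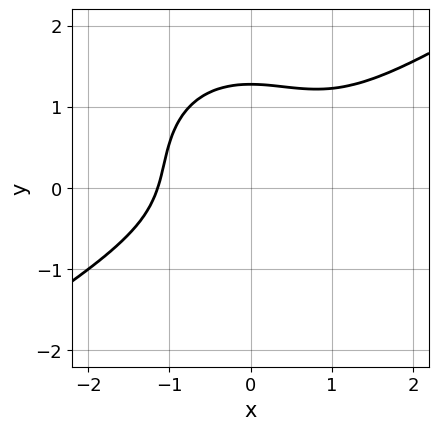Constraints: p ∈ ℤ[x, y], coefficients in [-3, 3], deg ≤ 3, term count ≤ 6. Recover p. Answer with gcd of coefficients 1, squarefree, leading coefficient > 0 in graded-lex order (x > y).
The degree is 3 — a generic line meets the curve in up to 3 points.
Putting this together gives p.

2*x^3 - 2*x^2*y - 3*y^3 + 2*y^2 + 3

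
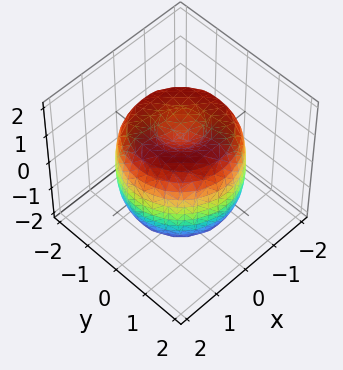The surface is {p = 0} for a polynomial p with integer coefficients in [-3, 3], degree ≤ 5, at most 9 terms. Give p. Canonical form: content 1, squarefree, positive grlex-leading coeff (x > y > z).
First, degree: no degree-3 surface has this shape, so deg p = 4.
Next, symmetries: rotational symmetry about the z-axis ⇒ p depends on x, y only through x² + y².
Then, against the integer gridlines: a circular section at z = -1 has radius between 1 and 2; among the integer gridlines, it crosses the z-axis at z ∈ {-1, 1}.
Finally, together with the visible shape, these determine p as stated.

x^4 + 2*x^2*y^2 + y^4 - 2*x^2 - 2*y^2 + z^2 - 1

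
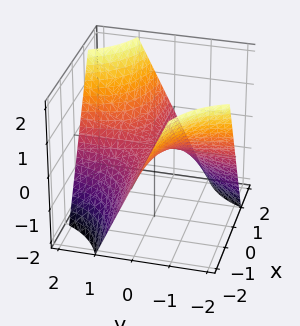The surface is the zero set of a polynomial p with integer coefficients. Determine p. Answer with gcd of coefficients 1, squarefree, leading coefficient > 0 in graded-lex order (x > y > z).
x*y - z

(a) deg p = 2.
(b) Observable constraints: the visible y-axis segment lies entirely on the surface; one z-axis crossing is at z = 0; the visible x-axis segment lies entirely on the surface.
(c) Putting this together gives p.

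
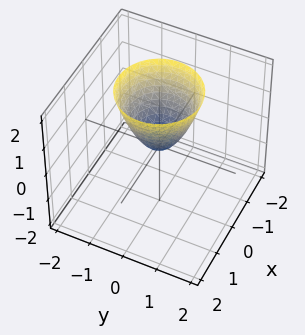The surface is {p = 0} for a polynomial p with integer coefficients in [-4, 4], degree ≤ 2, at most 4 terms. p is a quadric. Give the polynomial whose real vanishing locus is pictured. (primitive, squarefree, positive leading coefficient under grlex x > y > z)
The degree is 2 — a single bowl opening along one axis; a quadric.
Symmetries: the surface is invariant under rotation about z: p = q(x² + y², z).
From the axis intercepts and sections: a circular section at z = 1 has radius between 0 and 1; it crosses the x-axis at the gridline x = 0; it meets the y-axis at y = 0 (among the integer gridlines).
Assembling these constraints gives the stated polynomial.

3*x^2 + 3*y^2 - 2*z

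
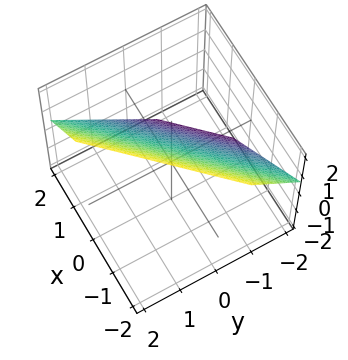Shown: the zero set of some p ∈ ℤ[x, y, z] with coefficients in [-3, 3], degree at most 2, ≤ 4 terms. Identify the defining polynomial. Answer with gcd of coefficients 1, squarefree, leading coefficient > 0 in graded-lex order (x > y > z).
3*x - 3*y + 3*z - 2

1. deg p = 1. The surface is flat (a plane).
2. Solving for integer coefficients yields p as stated.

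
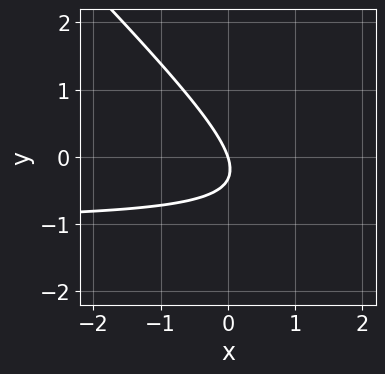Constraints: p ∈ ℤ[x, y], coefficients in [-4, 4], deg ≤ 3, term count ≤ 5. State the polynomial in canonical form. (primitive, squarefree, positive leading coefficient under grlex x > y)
3*x*y + 3*y^2 + 3*x + y

(a) Degree: a generic line meets the curve in up to 2 points, so deg p = 2.
(b) From the axis intercepts and sections: it meets the x-axis at x = 0 (among the integer gridlines); it meets the y-axis at y = 0 (among the integer gridlines).
(c) Solving for integer coefficients yields p as stated.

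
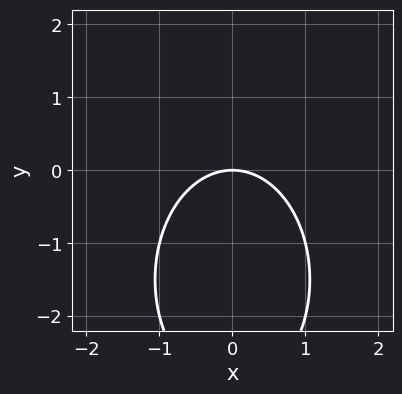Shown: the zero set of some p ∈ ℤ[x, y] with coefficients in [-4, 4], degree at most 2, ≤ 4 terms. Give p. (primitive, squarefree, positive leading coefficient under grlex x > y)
First, the degree is 2 — the shape is more complex than any degree-1 curve.
Then, symmetries: mirror symmetry x ↦ −x ⇒ only even powers of x.
Then, observable constraints: it crosses the x-axis at the gridline x = 0; one y-axis crossing is at y = 0.
Finally, assembling these constraints gives the stated polynomial.

2*x^2 + y^2 + 3*y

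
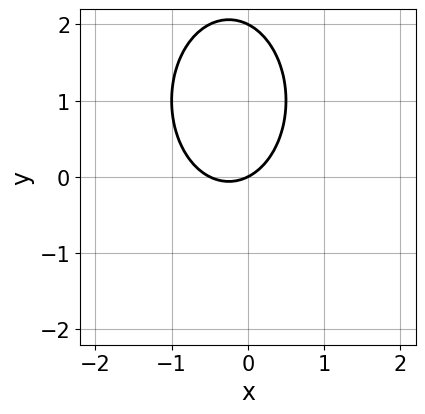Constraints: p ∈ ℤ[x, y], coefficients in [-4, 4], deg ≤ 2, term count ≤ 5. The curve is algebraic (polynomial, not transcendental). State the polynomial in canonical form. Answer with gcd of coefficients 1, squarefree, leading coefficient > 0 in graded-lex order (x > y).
2*x^2 + y^2 + x - 2*y

First, deg p = 2.
Next, checking where it meets the axes: the y-axis gridline crossings are at y ∈ {0, 2}; it meets the x-axis at x = 0 (among the integer gridlines).
Finally, assembling these constraints gives the stated polynomial.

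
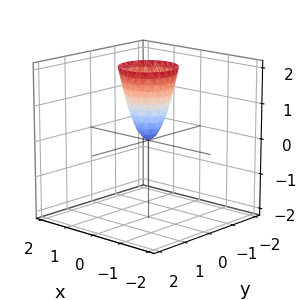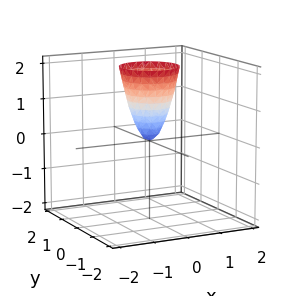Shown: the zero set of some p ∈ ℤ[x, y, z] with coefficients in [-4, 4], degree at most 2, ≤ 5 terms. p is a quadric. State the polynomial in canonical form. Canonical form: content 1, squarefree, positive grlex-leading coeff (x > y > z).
3*x^2 + 3*y^2 - z

1. The degree is 2 — a single bowl opening along one axis; a quadric.
2. Symmetry: the z-axis is an axis of rotation, so x and y enter only as x² + y².
3. Reading off the gridlines: one z-axis crossing is at z = 0; one y-axis crossing is at y = 0.
4. Matching integer coefficients to the picture gives p.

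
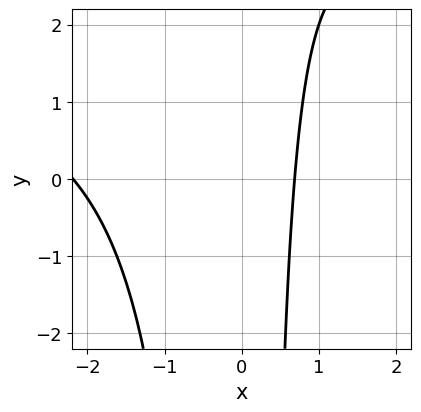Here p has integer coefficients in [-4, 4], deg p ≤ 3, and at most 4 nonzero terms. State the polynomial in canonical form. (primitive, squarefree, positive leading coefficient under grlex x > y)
(a) deg p = 3. No degree-2 curve has this shape.
(b) From the visible intercepts: no y-intercept at any integer in the box.
(c) Fitting integer coefficients to these (and the overall shape) gives p.

x^2*y - 2*x^2 - 3*x + 3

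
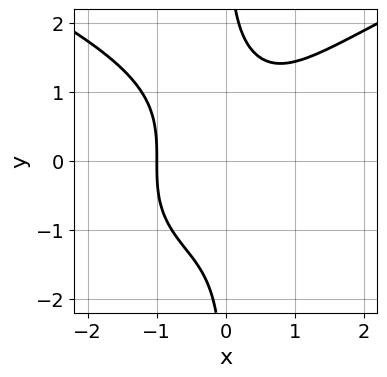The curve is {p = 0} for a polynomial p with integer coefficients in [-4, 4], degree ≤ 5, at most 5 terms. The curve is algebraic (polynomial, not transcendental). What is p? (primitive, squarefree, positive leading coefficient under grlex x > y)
First, deg p = 4. No degree-3 curve has this shape.
Then, from the axis intercepts and sections: one x-axis crossing is at x = -1; no y-intercept at any integer in the box.
Finally, assembling these constraints gives the stated polynomial.

2*x*y^3 - 3*x^3 - 3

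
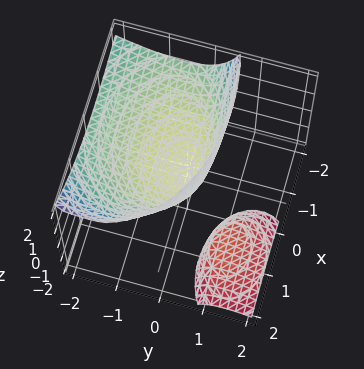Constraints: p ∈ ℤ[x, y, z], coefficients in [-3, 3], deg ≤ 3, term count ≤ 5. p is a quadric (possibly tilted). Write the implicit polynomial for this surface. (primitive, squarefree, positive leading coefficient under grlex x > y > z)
x^2 + x*z + 2*y^2 + 3*y*z - 2*z

First, the picture has 2 separate pieces.
Next, degree: a generic line meets the surface in up to 2 points, so deg p = 2.
Next, observable constraints: it crosses the y-axis at the gridline y = 0; it crosses the z-axis at the gridline z = 0; one x-axis crossing is at x = 0.
Finally, the integer polynomial consistent with all of this is the stated p.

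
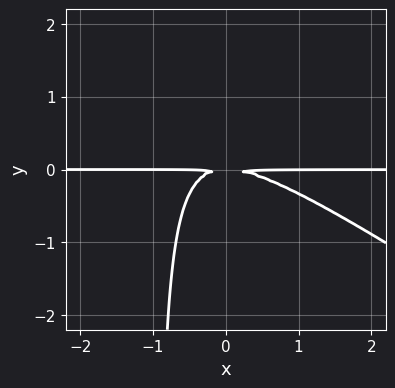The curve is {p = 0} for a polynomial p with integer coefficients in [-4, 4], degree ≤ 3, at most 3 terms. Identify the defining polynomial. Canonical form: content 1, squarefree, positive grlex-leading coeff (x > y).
1. The degree is 3 — no degree-2 curve has this shape.
2. From the axis intercepts and sections: every point of the x-axis in the box is on the curve.
3. Solving for integer coefficients yields p as stated.

2*x^2*y + 3*x*y^2 + 3*y^2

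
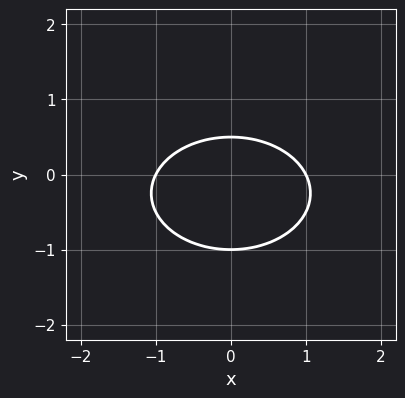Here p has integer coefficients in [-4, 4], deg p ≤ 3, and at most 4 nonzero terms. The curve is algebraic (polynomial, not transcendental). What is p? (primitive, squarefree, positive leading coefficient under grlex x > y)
x^2 + 2*y^2 + y - 1

(a) Degree: a generic line meets the curve in up to 2 points, so deg p = 2.
(b) Symmetries: the x ↦ −x reflection is a symmetry, so x appears only in even powers.
(c) Reading off the gridlines: it crosses the y-axis at the gridline y = -1; the x-axis gridline crossings are at x ∈ {-1, 1}.
(d) Assembling these constraints gives the stated polynomial.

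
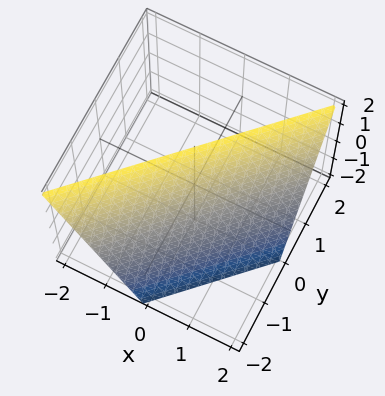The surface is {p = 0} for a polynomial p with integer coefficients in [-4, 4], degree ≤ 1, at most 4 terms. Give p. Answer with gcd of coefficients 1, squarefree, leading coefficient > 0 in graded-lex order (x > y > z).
deg p = 1. The surface is flat (a plane).
Reading off the gridlines: it crosses the y-axis at the gridline y = -1; it meets the x-axis at x = 1 (among the integer gridlines); one z-axis crossing is at z = 2.
Solving for integer coefficients yields p as stated.

2*x - 2*y + z - 2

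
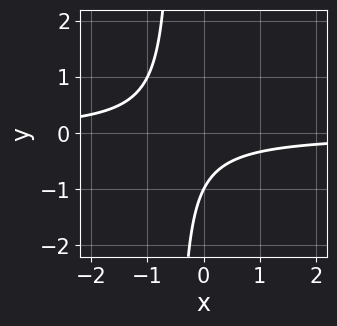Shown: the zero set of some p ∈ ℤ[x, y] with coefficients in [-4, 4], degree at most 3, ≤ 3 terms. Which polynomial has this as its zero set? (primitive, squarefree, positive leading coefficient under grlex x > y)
Degree: no degree-1 curve has this shape, so deg p = 2.
Observable constraints: it misses every integer gridline on the x-axis; it meets the y-axis at y = -1 (among the integer gridlines).
Together with the visible shape, these determine p as stated.

2*x*y + y + 1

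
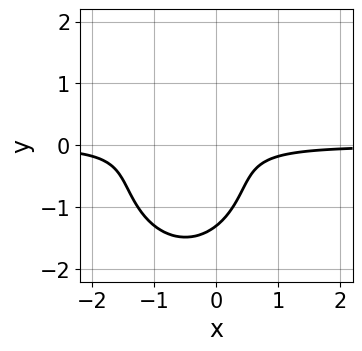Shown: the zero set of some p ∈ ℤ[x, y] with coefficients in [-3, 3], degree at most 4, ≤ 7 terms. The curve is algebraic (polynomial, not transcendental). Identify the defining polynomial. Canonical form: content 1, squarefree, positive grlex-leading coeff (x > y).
3*x^2*y + 2*y^3 + 3*x*y + 2*y^2 + 1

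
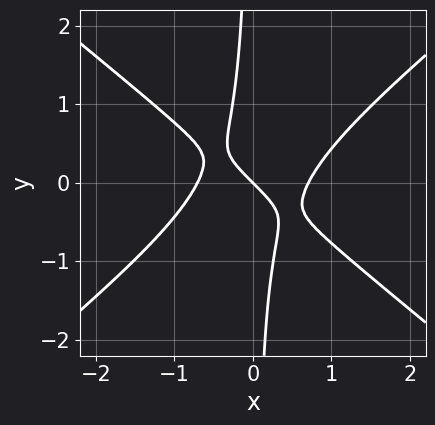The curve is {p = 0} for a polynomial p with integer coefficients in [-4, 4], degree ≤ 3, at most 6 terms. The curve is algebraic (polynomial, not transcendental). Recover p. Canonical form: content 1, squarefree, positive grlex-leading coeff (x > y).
2*x^3 - 3*x*y^2 - x - y

(a) deg p = 3. A generic line meets the curve in up to 3 points.
(b) Observable constraints: one y-axis crossing is at y = 0; one x-axis crossing is at x = 0.
(c) The integer polynomial consistent with all of this is the stated p.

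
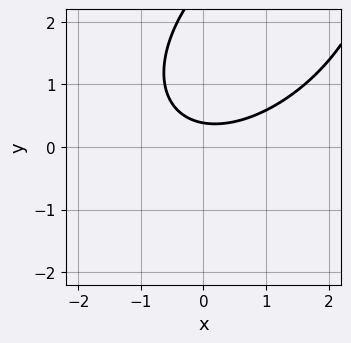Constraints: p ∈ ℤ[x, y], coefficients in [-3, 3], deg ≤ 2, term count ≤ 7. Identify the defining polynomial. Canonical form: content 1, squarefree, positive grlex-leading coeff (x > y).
x^2 - x*y + y^2 - 3*y + 1

Degree: no degree-1 curve has this shape, so deg p = 2.
Observable constraints: it misses every integer gridline on the x-axis.
Assembling these constraints gives the stated polynomial.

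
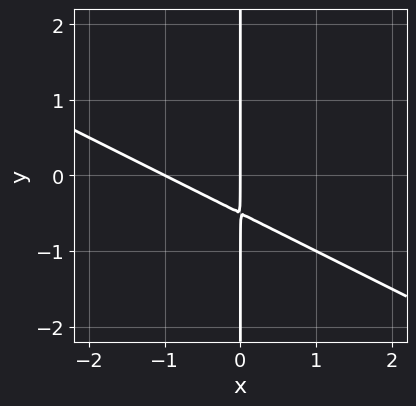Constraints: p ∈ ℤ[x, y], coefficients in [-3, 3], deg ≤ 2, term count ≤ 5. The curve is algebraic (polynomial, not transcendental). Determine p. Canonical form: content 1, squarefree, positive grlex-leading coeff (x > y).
1. Degree: no degree-1 curve has this shape, so deg p = 2.
2. Checking where it meets the axes: every point of the y-axis in the box is on the curve; the x-axis gridline crossings are at x ∈ {-1, 0}.
3. Assembling these constraints gives the stated polynomial.

x^2 + 2*x*y + x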